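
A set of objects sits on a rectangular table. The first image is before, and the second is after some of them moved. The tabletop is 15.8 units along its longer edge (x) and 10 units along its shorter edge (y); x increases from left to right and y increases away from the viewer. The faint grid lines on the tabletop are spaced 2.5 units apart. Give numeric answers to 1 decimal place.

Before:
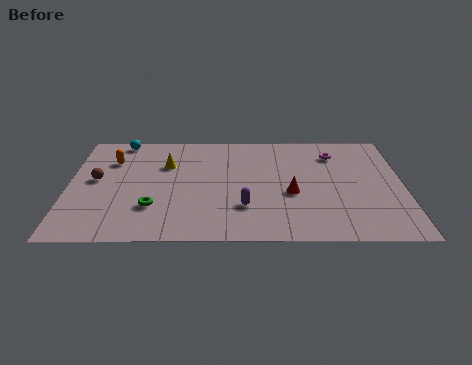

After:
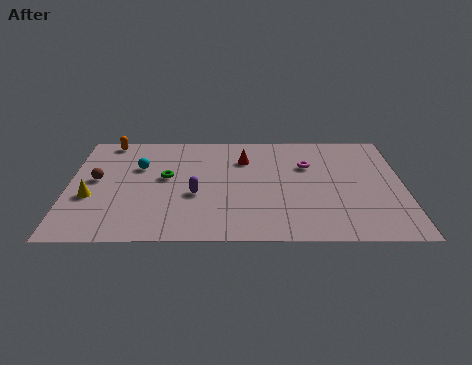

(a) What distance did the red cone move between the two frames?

3.9

The red cone was near (10.5, 4.1) before and (8.3, 7.3) after, so it travelled √(2.2² + 3.2²) ≈ 3.9 units.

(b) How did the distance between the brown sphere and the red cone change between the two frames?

-2.0

The distance was about 9.3 in the first image and 7.3 in the second, so they moved 2.0 units closer together.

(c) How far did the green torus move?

2.8

From (4.0, 2.9) to (4.6, 5.6), the green torus covered √(0.6² + 2.7²) ≈ 2.8 units.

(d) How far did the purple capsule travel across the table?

2.5

The purple capsule was near (8.3, 2.9) before and (6.0, 4.0) after, so it travelled √(2.3² + 1.1²) ≈ 2.5 units.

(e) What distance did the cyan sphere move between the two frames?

2.7

The cyan sphere was near (2.4, 9.1) before and (3.3, 6.6) after, so it travelled √(0.9² + 2.5²) ≈ 2.7 units.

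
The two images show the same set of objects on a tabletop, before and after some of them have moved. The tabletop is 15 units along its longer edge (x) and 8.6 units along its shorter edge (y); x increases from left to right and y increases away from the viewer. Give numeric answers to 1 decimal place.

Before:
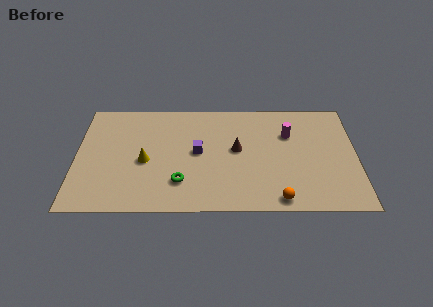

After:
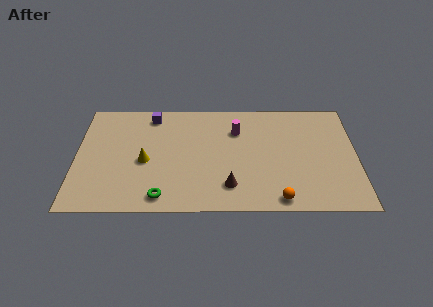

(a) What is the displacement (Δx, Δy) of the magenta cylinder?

(-2.8, 0.3)

From the two frames, the magenta cylinder sits at roughly (11.4, 5.9) before and (8.6, 6.2) after.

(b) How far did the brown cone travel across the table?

2.8

From (8.6, 4.7) to (8.2, 1.9), the brown cone covered √(0.4² + 2.8²) ≈ 2.8 units.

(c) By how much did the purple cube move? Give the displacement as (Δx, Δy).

(-2.5, 2.9)

From the two frames, the purple cube sits at roughly (6.5, 4.5) before and (4.0, 7.4) after.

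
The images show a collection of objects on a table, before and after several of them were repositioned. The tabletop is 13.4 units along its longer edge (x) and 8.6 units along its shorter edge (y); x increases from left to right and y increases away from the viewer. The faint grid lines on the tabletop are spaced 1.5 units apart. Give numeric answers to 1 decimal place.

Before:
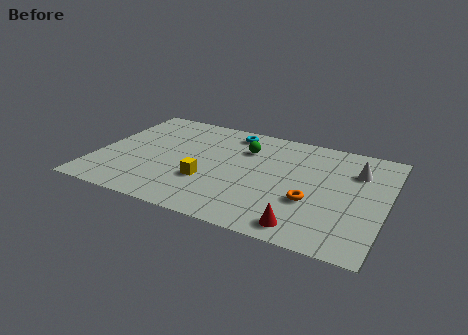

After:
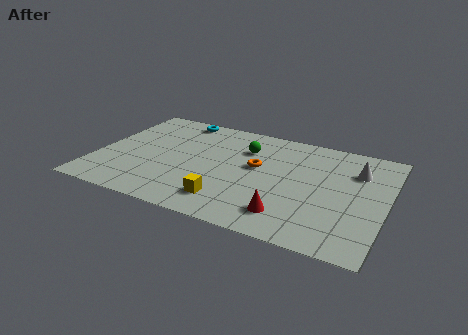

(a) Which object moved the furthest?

the orange torus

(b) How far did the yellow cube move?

1.6

From (5.3, 2.9) to (6.4, 1.7), the yellow cube covered √(1.1² + 1.2²) ≈ 1.6 units.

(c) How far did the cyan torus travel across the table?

2.6

From (5.9, 7.4) to (3.3, 7.7), the cyan torus covered √(2.6² + 0.3²) ≈ 2.6 units.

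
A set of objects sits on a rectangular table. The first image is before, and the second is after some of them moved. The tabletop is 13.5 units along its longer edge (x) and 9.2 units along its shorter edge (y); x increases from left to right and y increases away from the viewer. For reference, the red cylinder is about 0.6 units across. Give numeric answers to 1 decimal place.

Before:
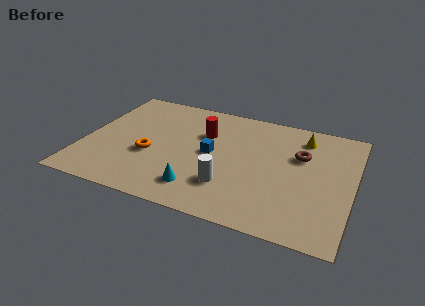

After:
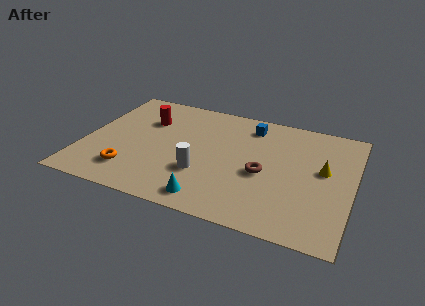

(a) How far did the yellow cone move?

2.6

The yellow cone was near (10.8, 7.5) before and (12.0, 5.2) after, so it travelled √(1.2² + 2.3²) ≈ 2.6 units.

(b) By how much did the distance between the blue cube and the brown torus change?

-0.9

Before: roughly 4.6 units apart; after: 3.7. That's 0.9 units closer together.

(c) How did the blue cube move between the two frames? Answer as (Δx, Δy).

(1.7, 2.9)

The blue cube started near (6.4, 4.7) and ended near (8.1, 7.6).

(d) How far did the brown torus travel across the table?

2.6

The brown torus moved from about (10.8, 6.0) to (9.1, 4.0), a distance of √(1.7² + 2.0²) ≈ 2.6.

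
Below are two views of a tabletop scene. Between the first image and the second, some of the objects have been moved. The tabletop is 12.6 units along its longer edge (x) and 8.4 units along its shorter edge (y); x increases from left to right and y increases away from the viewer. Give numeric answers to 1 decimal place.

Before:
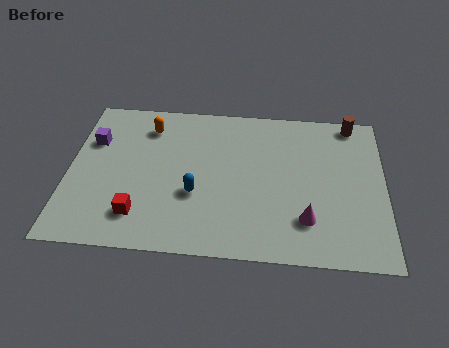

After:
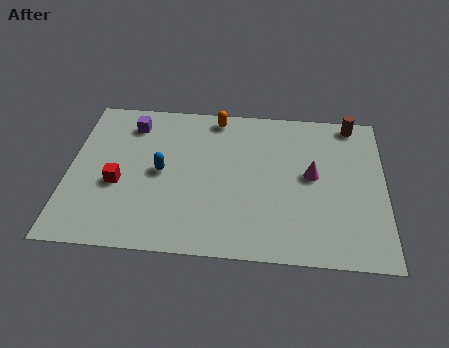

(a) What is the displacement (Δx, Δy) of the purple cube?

(1.5, 1.1)

From the two frames, the purple cube sits at roughly (0.9, 5.7) before and (2.4, 6.8) after.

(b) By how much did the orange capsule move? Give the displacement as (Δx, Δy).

(2.7, 0.8)

From the two frames, the orange capsule sits at roughly (3.1, 6.7) before and (5.8, 7.5) after.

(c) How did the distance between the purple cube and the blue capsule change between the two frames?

-2.0

The distance was about 4.9 in the first image and 2.9 in the second, so they moved 2.0 units closer together.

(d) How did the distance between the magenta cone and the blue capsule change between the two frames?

+1.5

Before: roughly 4.5 units apart; after: 6.0. That's 1.5 units further apart.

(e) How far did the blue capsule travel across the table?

1.8

The blue capsule was near (5.1, 3.1) before and (3.7, 4.2) after, so it travelled √(1.4² + 1.1²) ≈ 1.8 units.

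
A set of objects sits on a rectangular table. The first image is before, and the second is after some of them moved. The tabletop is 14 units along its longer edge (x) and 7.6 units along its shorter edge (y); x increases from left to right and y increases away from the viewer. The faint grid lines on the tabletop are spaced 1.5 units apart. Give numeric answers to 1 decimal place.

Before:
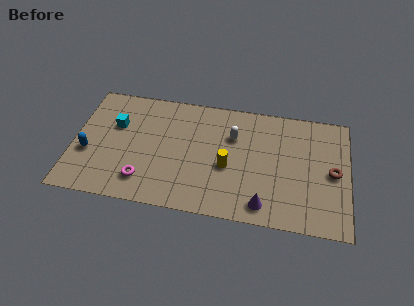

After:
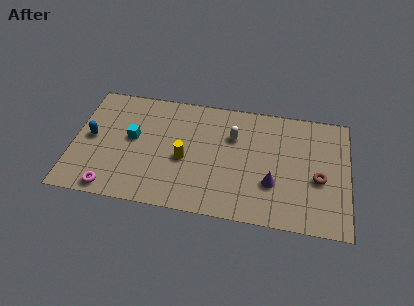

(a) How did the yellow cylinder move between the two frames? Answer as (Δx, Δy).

(-2.2, 0.1)

The yellow cylinder started near (7.9, 3.2) and ended near (5.7, 3.3).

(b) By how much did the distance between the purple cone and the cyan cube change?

-1.2

They were about 8.6 units apart before and 7.4 after — 1.2 units closer together.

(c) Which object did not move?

the white capsule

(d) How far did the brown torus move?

0.9

From (13.2, 3.7) to (12.5, 3.2), the brown torus covered √(0.7² + 0.5²) ≈ 0.9 units.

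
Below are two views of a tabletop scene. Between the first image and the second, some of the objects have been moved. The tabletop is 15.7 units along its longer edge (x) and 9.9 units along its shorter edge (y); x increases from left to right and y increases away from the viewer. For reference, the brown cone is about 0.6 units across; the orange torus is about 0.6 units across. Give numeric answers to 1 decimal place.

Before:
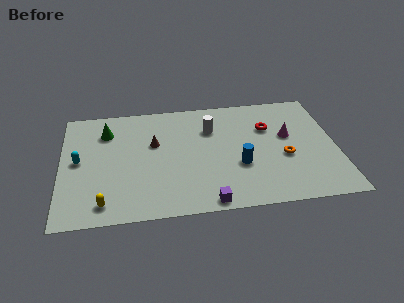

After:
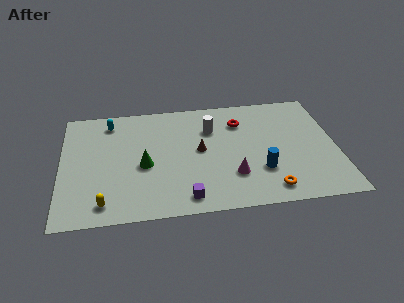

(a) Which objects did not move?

the white cylinder and the yellow capsule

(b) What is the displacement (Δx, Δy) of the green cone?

(2.1, -3.2)

From the two frames, the green cone sits at roughly (2.6, 7.5) before and (4.7, 4.3) after.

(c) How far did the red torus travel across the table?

1.7

The red torus moved from about (11.9, 6.7) to (10.3, 7.4), a distance of √(1.6² + 0.7²) ≈ 1.7.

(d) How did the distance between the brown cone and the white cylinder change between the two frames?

-1.5

They were about 3.4 units apart before and 1.9 after — 1.5 units closer together.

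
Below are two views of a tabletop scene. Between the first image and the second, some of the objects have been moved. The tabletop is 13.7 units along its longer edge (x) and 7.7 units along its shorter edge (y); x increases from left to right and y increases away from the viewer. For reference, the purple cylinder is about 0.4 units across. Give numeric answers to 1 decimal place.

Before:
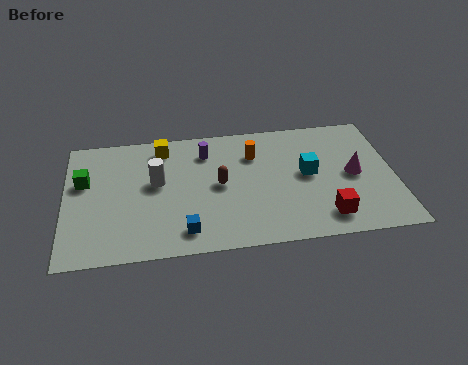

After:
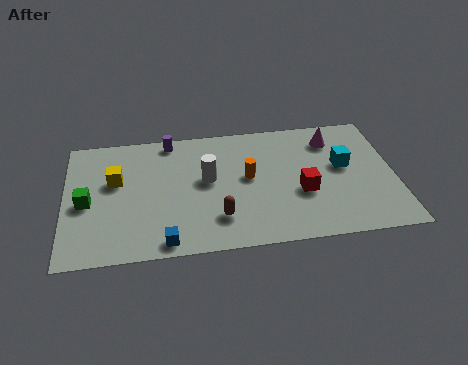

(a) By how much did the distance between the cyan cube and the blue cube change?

+2.4

They were about 5.9 units apart before and 8.3 after — 2.4 units further apart.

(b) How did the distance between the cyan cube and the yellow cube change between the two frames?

+3.0

The distance was about 6.5 in the first image and 9.5 in the second, so they moved 3.0 units further apart.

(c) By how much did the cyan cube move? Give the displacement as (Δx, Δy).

(1.5, 0.3)

The cyan cube was at about (10.1, 4.1) and moved to about (11.6, 4.4).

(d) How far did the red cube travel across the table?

1.8

From (10.7, 1.4) to (9.8, 3.0), the red cube covered √(0.9² + 1.6²) ≈ 1.8 units.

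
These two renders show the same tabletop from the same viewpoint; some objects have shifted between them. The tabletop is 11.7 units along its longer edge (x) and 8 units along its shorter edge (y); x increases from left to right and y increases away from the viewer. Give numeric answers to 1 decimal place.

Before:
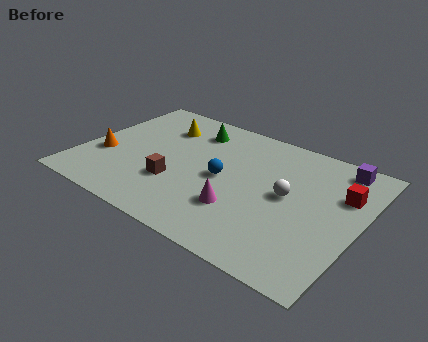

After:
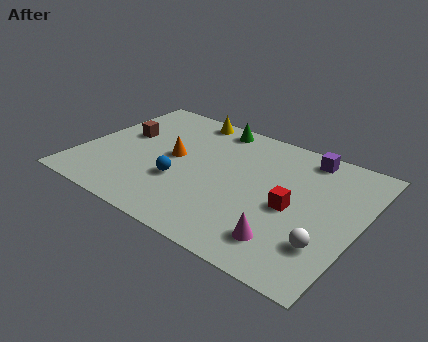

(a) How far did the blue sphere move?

1.9

The blue sphere moved from about (6.0, 3.9) to (4.4, 2.8), a distance of √(1.6² + 1.1²) ≈ 1.9.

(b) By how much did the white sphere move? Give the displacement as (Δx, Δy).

(1.9, -2.0)

The white sphere was at about (8.7, 4.2) and moved to about (10.6, 2.2).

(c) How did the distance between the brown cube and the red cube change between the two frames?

+0.4

The distance was about 7.2 in the first image and 7.6 in the second, so they moved 0.4 units further apart.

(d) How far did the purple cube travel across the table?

1.4

The purple cube moved from about (10.4, 7.0) to (9.0, 7.0), a distance of √(1.4² + 0.0²) ≈ 1.4.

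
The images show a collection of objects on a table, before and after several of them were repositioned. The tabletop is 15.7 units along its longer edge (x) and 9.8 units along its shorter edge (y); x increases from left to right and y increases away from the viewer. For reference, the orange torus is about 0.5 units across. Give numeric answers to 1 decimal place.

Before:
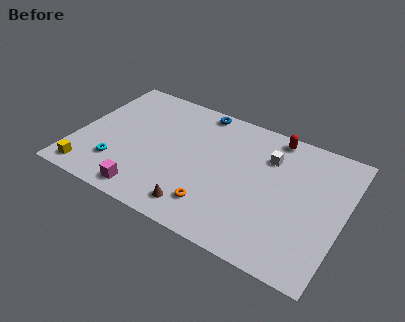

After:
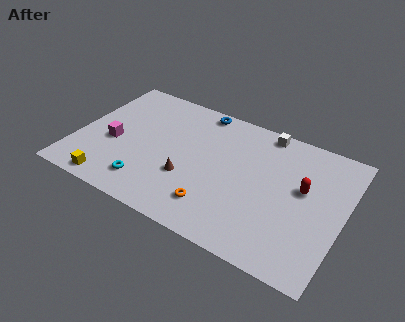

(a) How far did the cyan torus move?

2.0

From (2.7, 2.5) to (4.6, 1.9), the cyan torus covered √(1.9² + 0.6²) ≈ 2.0 units.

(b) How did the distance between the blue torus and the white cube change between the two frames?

-0.9

Before: roughly 4.8 units apart; after: 3.9. That's 0.9 units closer together.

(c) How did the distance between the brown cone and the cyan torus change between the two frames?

-2.4

They were about 5.1 units apart before and 2.7 after — 2.4 units closer together.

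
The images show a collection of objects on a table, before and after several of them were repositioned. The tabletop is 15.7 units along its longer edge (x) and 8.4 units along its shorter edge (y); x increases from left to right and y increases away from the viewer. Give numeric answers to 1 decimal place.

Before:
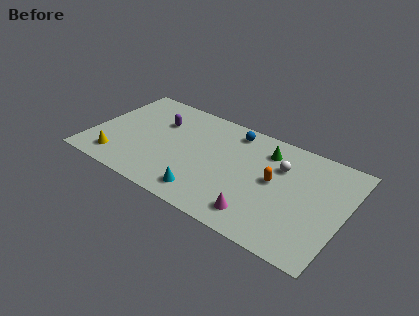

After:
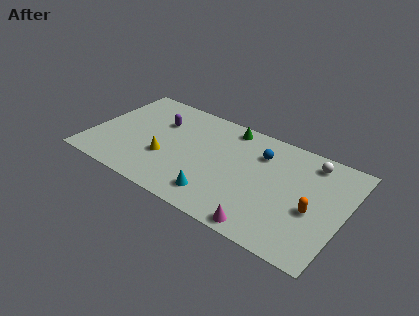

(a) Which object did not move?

the purple capsule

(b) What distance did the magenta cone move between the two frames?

0.9

The magenta cone was near (10.9, 1.5) before and (11.4, 0.8) after, so it travelled √(0.5² + 0.7²) ≈ 0.9 units.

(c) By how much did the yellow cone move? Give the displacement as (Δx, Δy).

(2.8, 1.5)

From the two frames, the yellow cone sits at roughly (2.0, 1.5) before and (4.8, 3.0) after.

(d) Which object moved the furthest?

the yellow cone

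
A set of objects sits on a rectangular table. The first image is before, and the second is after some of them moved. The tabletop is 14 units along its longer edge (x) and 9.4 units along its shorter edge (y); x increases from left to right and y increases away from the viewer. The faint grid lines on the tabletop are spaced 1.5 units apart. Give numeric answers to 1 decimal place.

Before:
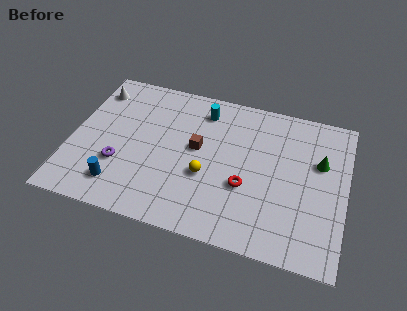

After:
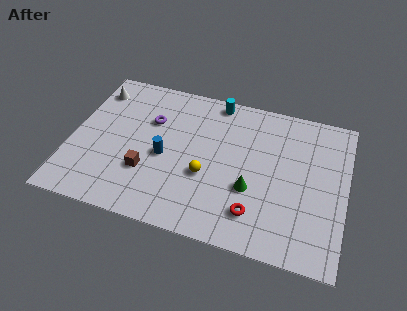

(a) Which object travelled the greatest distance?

the green cone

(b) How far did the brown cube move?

3.3

The brown cube moved from about (6.4, 5.2) to (4.0, 3.0), a distance of √(2.4² + 2.2²) ≈ 3.3.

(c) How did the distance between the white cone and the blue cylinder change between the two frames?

-0.9

They were about 6.1 units apart before and 5.2 after — 0.9 units closer together.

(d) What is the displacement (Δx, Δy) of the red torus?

(0.6, -1.5)

From the two frames, the red torus sits at roughly (9.0, 3.5) before and (9.6, 2.0) after.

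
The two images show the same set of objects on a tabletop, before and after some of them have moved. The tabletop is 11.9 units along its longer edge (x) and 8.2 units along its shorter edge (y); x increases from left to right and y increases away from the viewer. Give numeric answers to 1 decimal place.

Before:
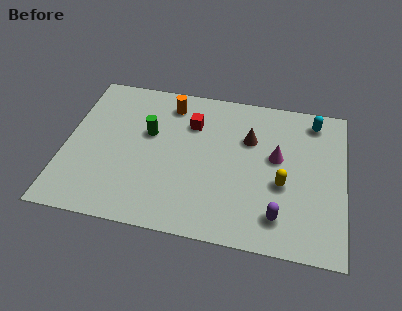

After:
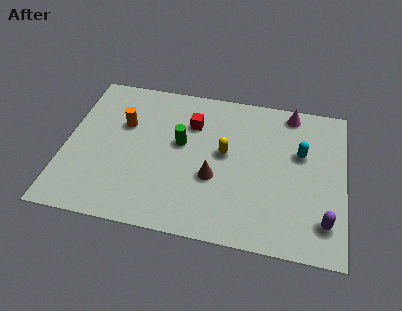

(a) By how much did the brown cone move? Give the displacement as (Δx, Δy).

(-1.4, -2.4)

From the two frames, the brown cone sits at roughly (7.8, 5.5) before and (6.4, 3.1) after.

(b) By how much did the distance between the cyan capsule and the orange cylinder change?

+1.4

Before: roughly 6.2 units apart; after: 7.6. That's 1.4 units further apart.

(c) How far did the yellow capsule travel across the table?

2.8

The yellow capsule moved from about (9.3, 3.3) to (6.8, 4.5), a distance of √(2.5² + 1.2²) ≈ 2.8.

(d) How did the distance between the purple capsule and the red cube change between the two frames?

+1.4

The distance was about 5.8 in the first image and 7.2 in the second, so they moved 1.4 units further apart.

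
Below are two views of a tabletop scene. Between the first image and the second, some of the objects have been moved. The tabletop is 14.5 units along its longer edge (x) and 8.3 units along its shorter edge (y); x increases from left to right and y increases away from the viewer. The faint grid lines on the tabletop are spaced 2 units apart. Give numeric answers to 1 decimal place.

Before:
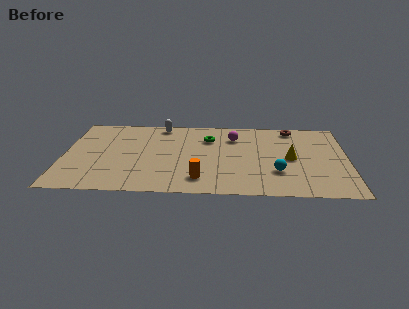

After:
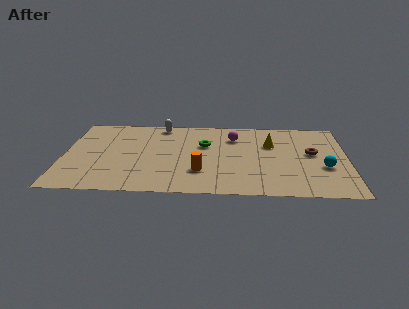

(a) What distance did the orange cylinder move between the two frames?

0.8

The orange cylinder was near (7.0, 1.6) before and (7.0, 2.4) after, so it travelled √(0.0² + 0.8²) ≈ 0.8 units.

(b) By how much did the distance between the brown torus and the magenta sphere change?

+1.1

Before: roughly 3.2 units apart; after: 4.3. That's 1.1 units further apart.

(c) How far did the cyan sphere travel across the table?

2.5

From (10.9, 2.5) to (13.3, 3.1), the cyan sphere covered √(2.4² + 0.6²) ≈ 2.5 units.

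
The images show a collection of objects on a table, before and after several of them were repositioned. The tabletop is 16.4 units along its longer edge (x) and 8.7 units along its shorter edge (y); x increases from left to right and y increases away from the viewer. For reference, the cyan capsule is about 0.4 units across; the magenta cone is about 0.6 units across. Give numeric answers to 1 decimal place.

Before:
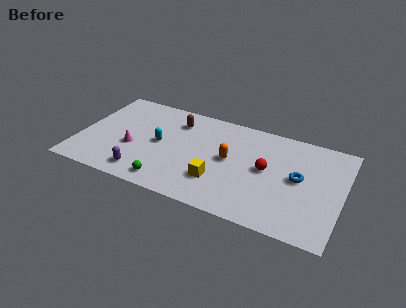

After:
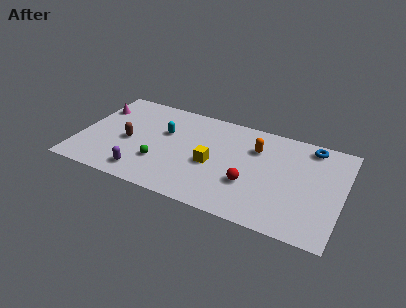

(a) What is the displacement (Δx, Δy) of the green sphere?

(-0.7, 1.5)

From the two frames, the green sphere sits at roughly (5.9, 1.2) before and (5.2, 2.7) after.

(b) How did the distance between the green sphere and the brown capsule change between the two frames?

-3.2

They were about 5.6 units apart before and 2.4 after — 3.2 units closer together.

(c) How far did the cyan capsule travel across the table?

1.1

The cyan capsule moved from about (5.0, 4.4) to (5.2, 5.5), a distance of √(0.2² + 1.1²) ≈ 1.1.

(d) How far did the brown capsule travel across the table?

4.0

The brown capsule was near (5.8, 6.8) before and (3.1, 3.9) after, so it travelled √(2.7² + 2.9²) ≈ 4.0 units.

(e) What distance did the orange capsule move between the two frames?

2.2

The orange capsule moved from about (9.4, 4.6) to (10.9, 6.2), a distance of √(1.5² + 1.6²) ≈ 2.2.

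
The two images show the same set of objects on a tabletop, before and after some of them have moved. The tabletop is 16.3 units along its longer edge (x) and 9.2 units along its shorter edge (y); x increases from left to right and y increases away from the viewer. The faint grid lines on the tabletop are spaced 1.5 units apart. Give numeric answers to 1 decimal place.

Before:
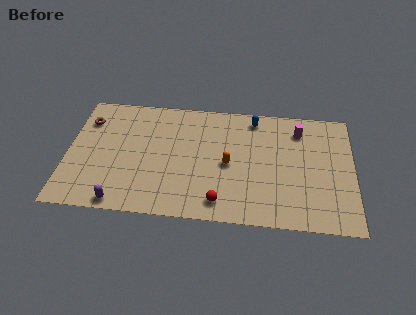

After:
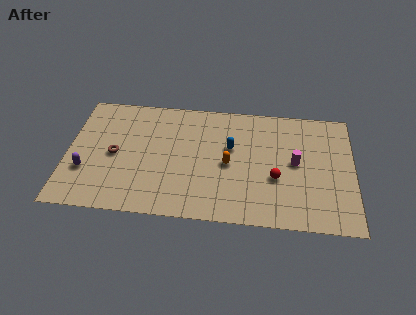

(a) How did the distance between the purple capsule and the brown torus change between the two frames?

-4.4

Before: roughly 6.5 units apart; after: 2.1. That's 4.4 units closer together.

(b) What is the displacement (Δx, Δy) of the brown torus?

(1.7, -2.5)

From the two frames, the brown torus sits at roughly (1.0, 6.9) before and (2.7, 4.4) after.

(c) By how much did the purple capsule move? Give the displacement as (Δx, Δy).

(-2.1, 2.2)

The purple capsule started near (3.2, 0.8) and ended near (1.1, 3.0).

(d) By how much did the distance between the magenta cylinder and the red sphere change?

-5.7

They were about 7.4 units apart before and 1.7 after — 5.7 units closer together.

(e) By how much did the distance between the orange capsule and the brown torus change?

-2.1

They were about 8.6 units apart before and 6.5 after — 2.1 units closer together.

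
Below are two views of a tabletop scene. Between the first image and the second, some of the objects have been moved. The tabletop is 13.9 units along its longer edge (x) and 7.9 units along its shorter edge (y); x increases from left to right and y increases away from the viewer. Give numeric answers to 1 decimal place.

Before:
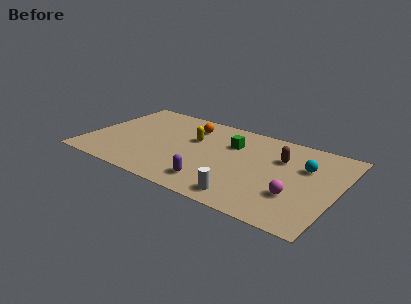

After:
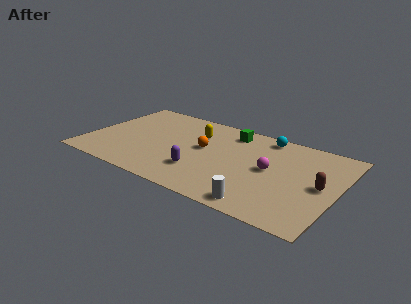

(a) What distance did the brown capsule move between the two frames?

2.8

The brown capsule was near (10.6, 5.4) before and (13.0, 3.9) after, so it travelled √(2.4² + 1.5²) ≈ 2.8 units.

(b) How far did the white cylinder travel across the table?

0.9

The white cylinder moved from about (9.3, 1.1) to (10.2, 0.9), a distance of √(0.9² + 0.2²) ≈ 0.9.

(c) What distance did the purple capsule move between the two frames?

1.1

The purple capsule was near (7.4, 1.5) before and (6.6, 2.2) after, so it travelled √(0.8² + 0.7²) ≈ 1.1 units.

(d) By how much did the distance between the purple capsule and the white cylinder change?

+1.9

They were about 1.9 units apart before and 3.8 after — 1.9 units further apart.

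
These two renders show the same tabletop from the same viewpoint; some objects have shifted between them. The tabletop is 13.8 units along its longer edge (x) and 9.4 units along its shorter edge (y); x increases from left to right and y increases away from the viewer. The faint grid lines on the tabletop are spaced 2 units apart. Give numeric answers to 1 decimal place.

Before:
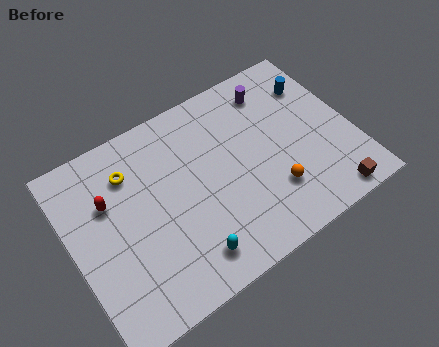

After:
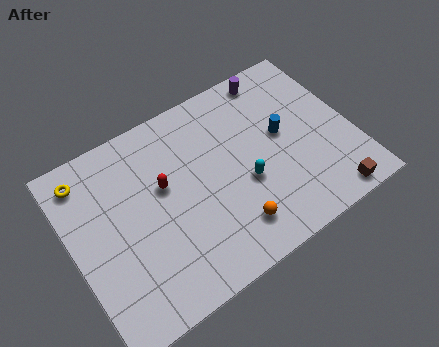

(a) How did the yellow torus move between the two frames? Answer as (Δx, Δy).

(-2.1, 0.8)

From the two frames, the yellow torus sits at roughly (3.2, 7.1) before and (1.1, 7.9) after.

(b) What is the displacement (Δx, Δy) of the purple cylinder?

(0.2, 0.7)

The purple cylinder was at about (10.5, 7.7) and moved to about (10.7, 8.4).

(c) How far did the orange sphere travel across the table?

2.3

The orange sphere moved from about (9.5, 2.6) to (7.3, 1.9), a distance of √(2.2² + 0.7²) ≈ 2.3.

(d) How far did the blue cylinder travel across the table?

2.7

The blue cylinder moved from about (12.5, 7.0) to (10.5, 5.2), a distance of √(2.0² + 1.8²) ≈ 2.7.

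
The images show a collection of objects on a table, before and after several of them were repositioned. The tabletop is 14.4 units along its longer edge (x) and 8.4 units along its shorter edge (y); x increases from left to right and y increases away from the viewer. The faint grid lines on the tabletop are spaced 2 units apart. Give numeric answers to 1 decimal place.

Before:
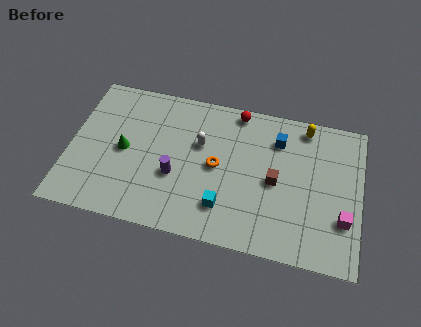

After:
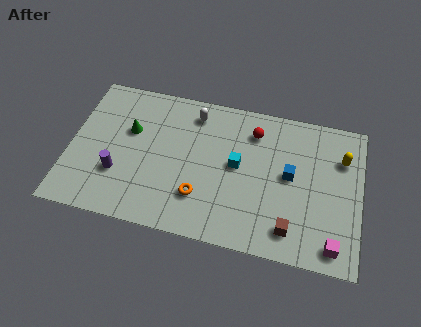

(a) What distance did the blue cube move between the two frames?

2.0

The blue cube was near (10.2, 6.4) before and (10.9, 4.5) after, so it travelled √(0.7² + 1.9²) ≈ 2.0 units.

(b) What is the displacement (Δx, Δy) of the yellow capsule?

(1.9, -1.4)

The yellow capsule started near (11.5, 7.4) and ended near (13.4, 6.0).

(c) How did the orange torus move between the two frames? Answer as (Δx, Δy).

(-0.7, -1.9)

From the two frames, the orange torus sits at roughly (7.3, 4.2) before and (6.6, 2.3) after.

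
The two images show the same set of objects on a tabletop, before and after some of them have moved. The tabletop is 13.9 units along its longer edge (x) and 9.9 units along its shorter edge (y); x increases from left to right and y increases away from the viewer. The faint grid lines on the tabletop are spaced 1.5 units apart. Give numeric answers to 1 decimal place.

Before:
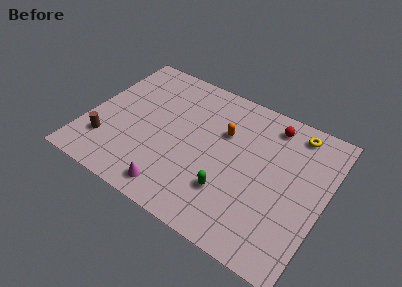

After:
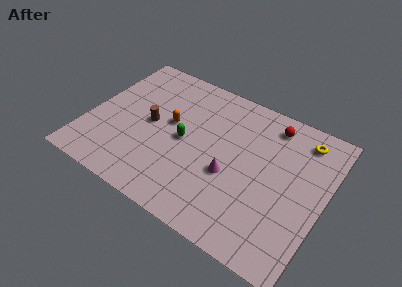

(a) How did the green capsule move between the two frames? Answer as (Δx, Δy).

(-3.0, 2.0)

The green capsule started near (8.7, 2.8) and ended near (5.7, 4.8).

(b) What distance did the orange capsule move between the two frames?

3.2

The orange capsule moved from about (7.8, 6.5) to (4.7, 5.6), a distance of √(3.1² + 0.9²) ≈ 3.2.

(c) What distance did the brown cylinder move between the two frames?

3.3

From (1.4, 2.5) to (3.6, 5.0), the brown cylinder covered √(2.2² + 2.5²) ≈ 3.3 units.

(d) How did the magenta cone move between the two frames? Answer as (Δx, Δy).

(2.9, 2.6)

The magenta cone was at about (5.7, 1.3) and moved to about (8.6, 3.9).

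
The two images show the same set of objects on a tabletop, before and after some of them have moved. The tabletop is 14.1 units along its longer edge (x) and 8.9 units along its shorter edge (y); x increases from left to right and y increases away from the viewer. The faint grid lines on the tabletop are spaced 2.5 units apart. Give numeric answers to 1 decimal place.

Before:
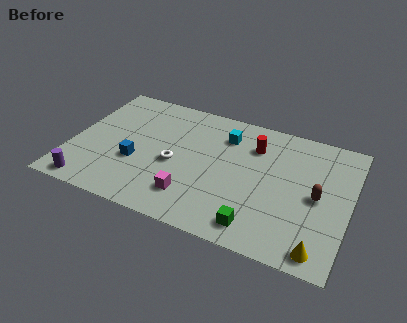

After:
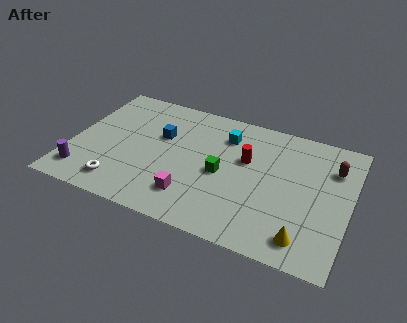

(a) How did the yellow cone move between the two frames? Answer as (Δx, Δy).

(-0.8, 0.4)

The yellow cone started near (12.9, 1.0) and ended near (12.1, 1.4).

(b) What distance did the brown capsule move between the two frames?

2.3

The brown capsule moved from about (12.5, 4.3) to (13.1, 6.5), a distance of √(0.6² + 2.2²) ≈ 2.3.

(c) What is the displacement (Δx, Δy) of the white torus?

(-2.5, -2.4)

From the two frames, the white torus sits at roughly (5.3, 3.9) before and (2.8, 1.5) after.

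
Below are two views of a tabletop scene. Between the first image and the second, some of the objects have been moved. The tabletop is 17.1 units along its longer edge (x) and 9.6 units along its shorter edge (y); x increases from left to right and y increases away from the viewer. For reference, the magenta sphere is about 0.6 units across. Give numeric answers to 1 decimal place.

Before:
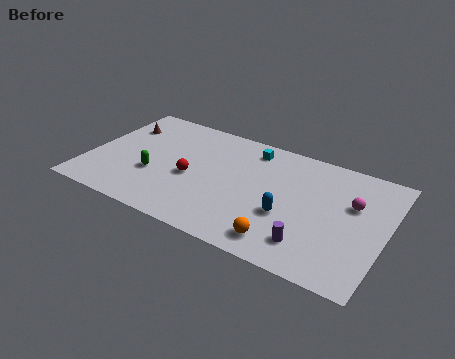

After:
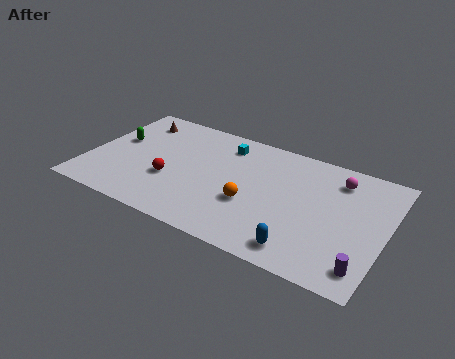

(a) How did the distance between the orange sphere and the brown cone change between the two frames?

-3.1

Before: roughly 11.7 units apart; after: 8.6. That's 3.1 units closer together.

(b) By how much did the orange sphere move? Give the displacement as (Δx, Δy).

(-2.1, 2.1)

From the two frames, the orange sphere sits at roughly (11.7, 1.5) before and (9.6, 3.6) after.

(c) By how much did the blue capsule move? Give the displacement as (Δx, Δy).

(1.1, -2.2)

The blue capsule started near (11.7, 3.6) and ended near (12.8, 1.4).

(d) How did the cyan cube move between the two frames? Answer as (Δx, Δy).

(-1.5, -0.3)

The cyan cube was at about (9.0, 8.1) and moved to about (7.5, 7.8).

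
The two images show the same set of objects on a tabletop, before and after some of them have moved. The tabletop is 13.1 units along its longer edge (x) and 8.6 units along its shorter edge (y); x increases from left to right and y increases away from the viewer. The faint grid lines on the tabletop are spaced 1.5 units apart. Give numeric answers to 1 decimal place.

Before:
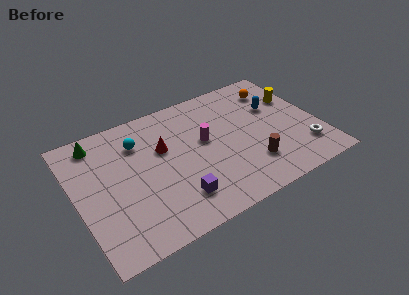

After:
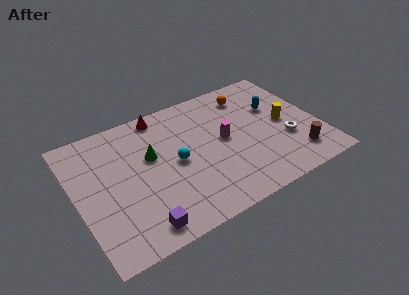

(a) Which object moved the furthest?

the green cone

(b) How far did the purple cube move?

2.2

From (5.0, 1.9) to (2.9, 1.1), the purple cube covered √(2.1² + 0.8²) ≈ 2.2 units.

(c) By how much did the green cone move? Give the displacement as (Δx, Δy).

(2.6, -2.2)

From the two frames, the green cone sits at roughly (1.5, 7.4) before and (4.1, 5.2) after.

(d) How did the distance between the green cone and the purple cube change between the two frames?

-2.2

They were about 6.5 units apart before and 4.3 after — 2.2 units closer together.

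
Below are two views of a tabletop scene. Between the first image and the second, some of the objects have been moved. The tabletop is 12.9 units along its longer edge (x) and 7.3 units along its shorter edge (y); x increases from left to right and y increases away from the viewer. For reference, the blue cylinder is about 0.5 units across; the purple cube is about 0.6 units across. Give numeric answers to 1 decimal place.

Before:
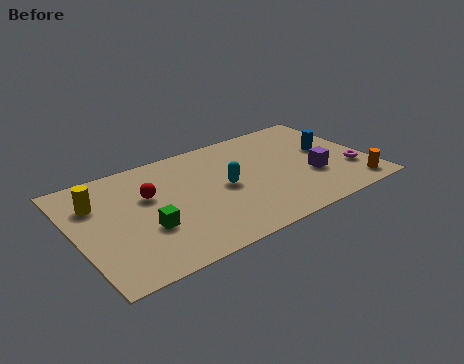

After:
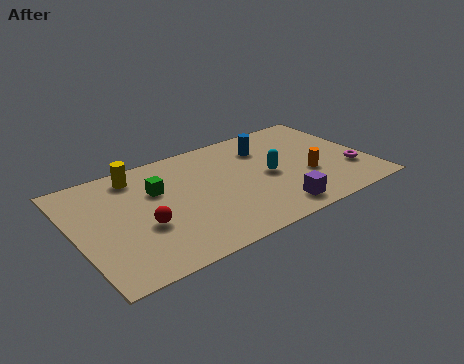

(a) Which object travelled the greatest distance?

the blue cylinder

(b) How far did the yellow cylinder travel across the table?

2.1

The yellow cylinder moved from about (1.1, 5.2) to (3.0, 6.2), a distance of √(1.9² + 1.0²) ≈ 2.1.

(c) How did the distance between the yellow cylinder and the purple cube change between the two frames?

-2.2

They were about 9.6 units apart before and 7.4 after — 2.2 units closer together.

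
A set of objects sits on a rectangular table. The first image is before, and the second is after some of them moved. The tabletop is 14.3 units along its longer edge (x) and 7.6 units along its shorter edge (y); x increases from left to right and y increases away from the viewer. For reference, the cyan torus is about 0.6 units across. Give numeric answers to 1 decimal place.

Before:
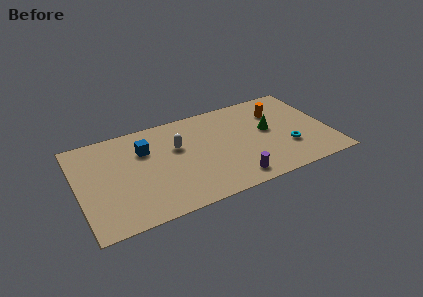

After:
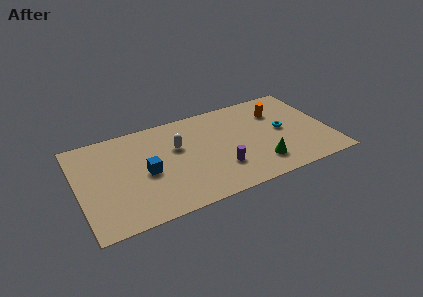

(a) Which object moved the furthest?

the green cone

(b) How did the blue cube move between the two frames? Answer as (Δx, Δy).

(-0.1, -1.8)

The blue cube started near (3.9, 5.3) and ended near (3.8, 3.5).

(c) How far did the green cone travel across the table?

2.6

From (10.9, 4.2) to (10.1, 1.7), the green cone covered √(0.8² + 2.5²) ≈ 2.6 units.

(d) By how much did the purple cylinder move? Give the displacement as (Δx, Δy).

(-0.6, 1.1)

The purple cylinder started near (8.5, 1.1) and ended near (7.9, 2.2).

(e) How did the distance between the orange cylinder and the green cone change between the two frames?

+2.6

The distance was about 1.5 in the first image and 4.1 in the second, so they moved 2.6 units further apart.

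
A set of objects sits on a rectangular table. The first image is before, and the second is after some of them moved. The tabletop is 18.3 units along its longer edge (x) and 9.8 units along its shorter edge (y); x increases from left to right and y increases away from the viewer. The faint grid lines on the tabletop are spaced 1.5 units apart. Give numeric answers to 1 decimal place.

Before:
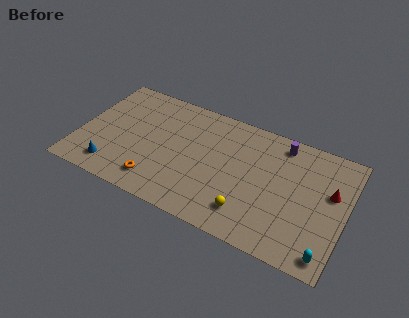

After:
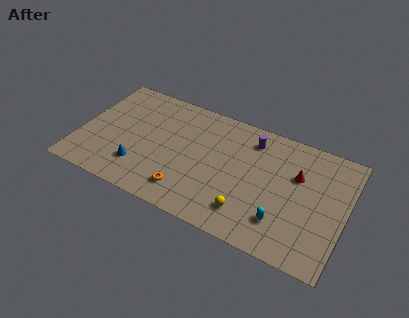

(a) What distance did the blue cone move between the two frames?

2.0

The blue cone moved from about (2.6, 1.7) to (4.4, 2.5), a distance of √(1.8² + 0.8²) ≈ 2.0.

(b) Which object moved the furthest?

the cyan capsule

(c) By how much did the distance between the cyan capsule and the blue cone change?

-4.9

They were about 14.8 units apart before and 9.9 after — 4.9 units closer together.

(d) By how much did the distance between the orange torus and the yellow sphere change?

-2.1

Before: roughly 6.3 units apart; after: 4.2. That's 2.1 units closer together.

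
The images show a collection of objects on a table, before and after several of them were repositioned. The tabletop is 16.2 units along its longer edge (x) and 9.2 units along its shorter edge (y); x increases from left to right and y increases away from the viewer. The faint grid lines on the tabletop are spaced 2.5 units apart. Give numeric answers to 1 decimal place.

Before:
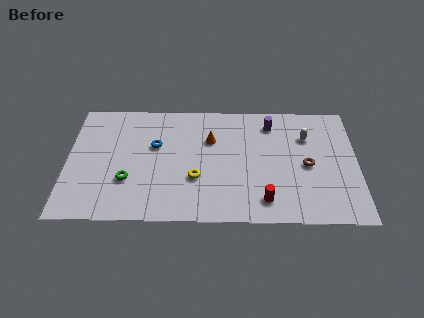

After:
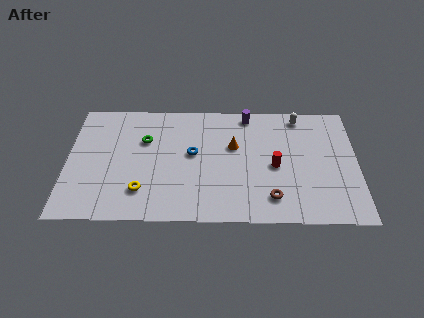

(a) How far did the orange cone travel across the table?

1.4

The orange cone was near (8.0, 6.2) before and (9.3, 5.7) after, so it travelled √(1.3² + 0.5²) ≈ 1.4 units.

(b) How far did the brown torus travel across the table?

3.2

The brown torus moved from about (13.4, 4.3) to (11.4, 1.8), a distance of √(2.0² + 2.5²) ≈ 3.2.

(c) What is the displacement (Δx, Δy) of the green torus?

(0.9, 3.1)

The green torus started near (3.4, 3.0) and ended near (4.3, 6.1).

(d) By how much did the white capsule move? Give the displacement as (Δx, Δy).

(-0.4, 1.6)

The white capsule started near (13.4, 6.5) and ended near (13.0, 8.1).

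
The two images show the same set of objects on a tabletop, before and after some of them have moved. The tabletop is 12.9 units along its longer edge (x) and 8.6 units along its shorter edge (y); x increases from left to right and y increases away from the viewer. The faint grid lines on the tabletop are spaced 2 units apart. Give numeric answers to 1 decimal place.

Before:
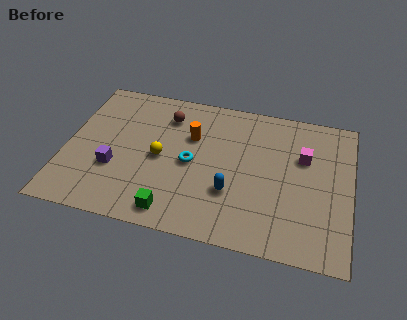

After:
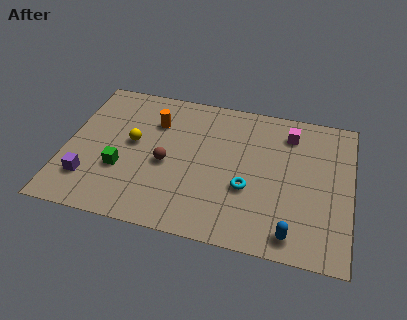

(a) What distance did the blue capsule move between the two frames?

3.3

The blue capsule was near (7.6, 2.8) before and (10.4, 1.1) after, so it travelled √(2.8² + 1.7²) ≈ 3.3 units.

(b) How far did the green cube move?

3.1

The green cube moved from about (5.1, 1.1) to (2.6, 3.0), a distance of √(2.5² + 1.9²) ≈ 3.1.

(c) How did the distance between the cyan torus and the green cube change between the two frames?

+2.6

Before: roughly 3.1 units apart; after: 5.7. That's 2.6 units further apart.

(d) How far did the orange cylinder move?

1.8

The orange cylinder moved from about (5.6, 5.7) to (3.9, 6.2), a distance of √(1.7² + 0.5²) ≈ 1.8.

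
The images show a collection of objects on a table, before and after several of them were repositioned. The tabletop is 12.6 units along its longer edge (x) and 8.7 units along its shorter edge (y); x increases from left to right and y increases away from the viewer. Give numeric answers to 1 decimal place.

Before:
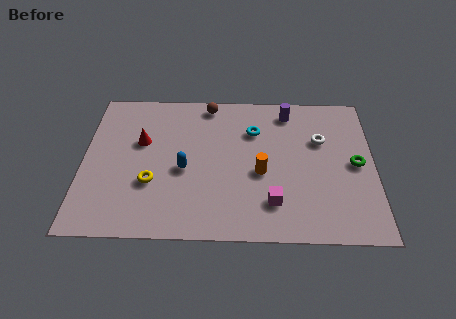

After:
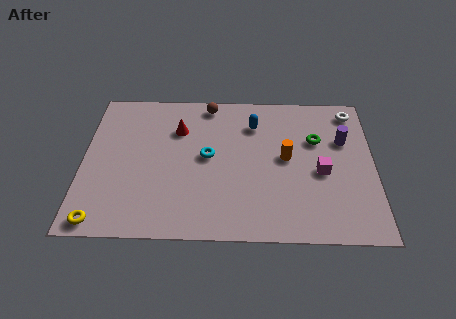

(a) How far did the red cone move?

1.8

From (2.5, 5.4) to (4.1, 6.2), the red cone covered √(1.6² + 0.8²) ≈ 1.8 units.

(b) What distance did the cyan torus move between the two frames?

2.6

From (7.4, 6.2) to (5.4, 4.6), the cyan torus covered √(2.0² + 1.6²) ≈ 2.6 units.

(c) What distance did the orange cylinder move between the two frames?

1.4

The orange cylinder was near (7.7, 3.7) before and (8.8, 4.6) after, so it travelled √(1.1² + 0.9²) ≈ 1.4 units.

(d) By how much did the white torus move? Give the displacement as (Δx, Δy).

(1.4, 1.8)

The white torus started near (10.3, 5.7) and ended near (11.7, 7.5).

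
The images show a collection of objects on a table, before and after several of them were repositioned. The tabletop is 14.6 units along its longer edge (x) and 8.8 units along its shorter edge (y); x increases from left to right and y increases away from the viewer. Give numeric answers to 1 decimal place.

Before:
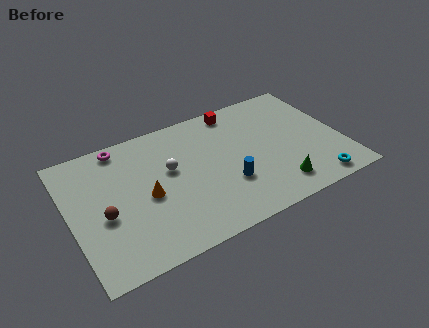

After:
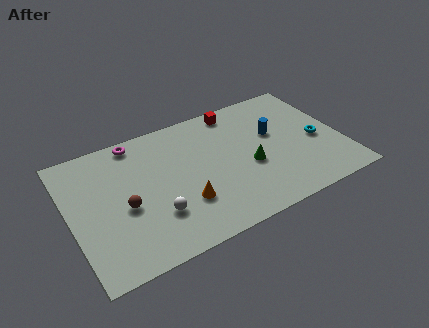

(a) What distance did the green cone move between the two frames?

2.3

The green cone moved from about (10.7, 1.6) to (9.5, 3.6), a distance of √(1.2² + 2.0²) ≈ 2.3.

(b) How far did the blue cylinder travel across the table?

3.8

The blue cylinder was near (8.2, 2.9) before and (11.1, 5.3) after, so it travelled √(2.9² + 2.4²) ≈ 3.8 units.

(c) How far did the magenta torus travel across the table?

0.8

The magenta torus moved from about (3.1, 7.9) to (3.9, 7.9), a distance of √(0.8² + 0.0²) ≈ 0.8.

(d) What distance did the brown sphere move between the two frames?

1.1

The brown sphere moved from about (1.7, 3.7) to (2.8, 3.8), a distance of √(1.1² + 0.1²) ≈ 1.1.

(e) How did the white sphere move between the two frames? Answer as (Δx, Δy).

(-1.1, -2.6)

The white sphere started near (5.4, 5.2) and ended near (4.3, 2.6).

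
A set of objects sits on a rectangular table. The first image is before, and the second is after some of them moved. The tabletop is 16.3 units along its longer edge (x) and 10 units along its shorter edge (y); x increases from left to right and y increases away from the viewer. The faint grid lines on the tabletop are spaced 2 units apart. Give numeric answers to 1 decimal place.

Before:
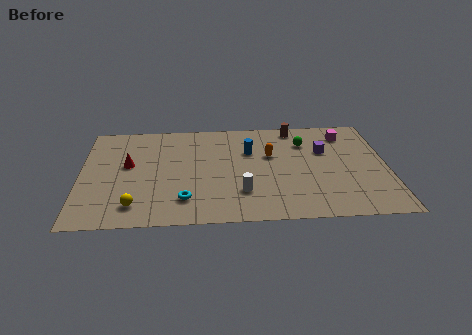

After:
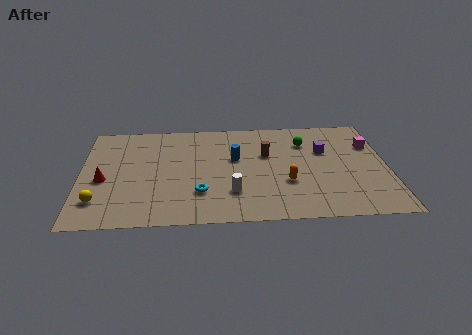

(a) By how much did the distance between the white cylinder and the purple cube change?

+0.4

Before: roughly 5.9 units apart; after: 6.3. That's 0.4 units further apart.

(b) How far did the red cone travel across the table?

1.9

The red cone moved from about (2.5, 5.7) to (1.2, 4.3), a distance of √(1.3² + 1.4²) ≈ 1.9.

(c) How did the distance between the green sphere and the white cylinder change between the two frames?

+0.3

The distance was about 5.9 in the first image and 6.2 in the second, so they moved 0.3 units further apart.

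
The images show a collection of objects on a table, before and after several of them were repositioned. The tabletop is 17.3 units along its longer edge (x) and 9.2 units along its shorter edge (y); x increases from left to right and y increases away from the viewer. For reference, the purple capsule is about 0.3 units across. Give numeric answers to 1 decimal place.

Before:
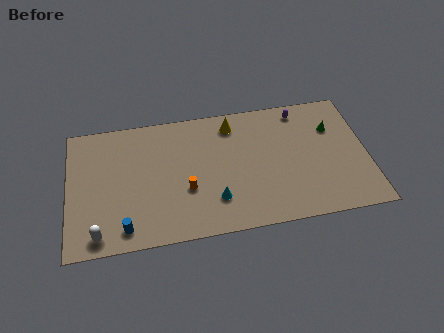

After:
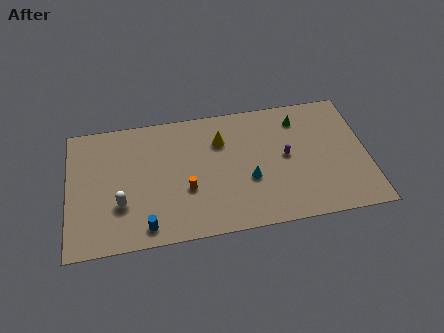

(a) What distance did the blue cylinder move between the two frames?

1.2

From (3.2, 1.3) to (4.4, 1.2), the blue cylinder covered √(1.2² + 0.1²) ≈ 1.2 units.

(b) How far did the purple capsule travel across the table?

3.4

From (13.6, 8.0) to (12.6, 4.8), the purple capsule covered √(1.0² + 3.2²) ≈ 3.4 units.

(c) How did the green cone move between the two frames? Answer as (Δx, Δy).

(-1.9, 1.0)

From the two frames, the green cone sits at roughly (15.4, 6.4) before and (13.5, 7.4) after.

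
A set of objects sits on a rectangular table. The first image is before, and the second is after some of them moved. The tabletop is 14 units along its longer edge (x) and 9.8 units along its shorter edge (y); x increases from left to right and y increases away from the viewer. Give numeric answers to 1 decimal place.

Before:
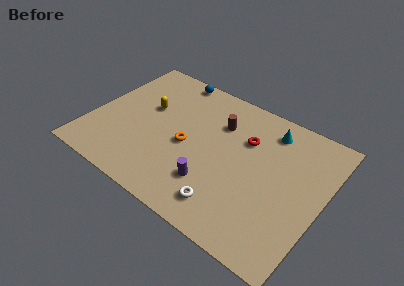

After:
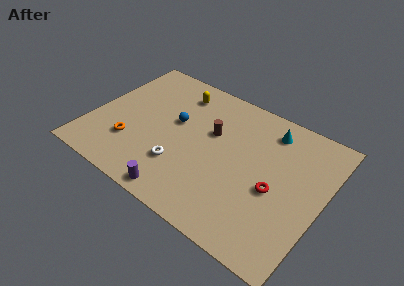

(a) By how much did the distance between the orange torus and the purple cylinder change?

+1.4

They were about 2.6 units apart before and 4.0 after — 1.4 units further apart.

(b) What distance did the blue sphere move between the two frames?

3.4

The blue sphere moved from about (4.0, 9.0) to (4.9, 5.7), a distance of √(0.9² + 3.3²) ≈ 3.4.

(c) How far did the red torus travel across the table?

3.3

From (9.1, 6.7) to (11.3, 4.2), the red torus covered √(2.2² + 2.5²) ≈ 3.3 units.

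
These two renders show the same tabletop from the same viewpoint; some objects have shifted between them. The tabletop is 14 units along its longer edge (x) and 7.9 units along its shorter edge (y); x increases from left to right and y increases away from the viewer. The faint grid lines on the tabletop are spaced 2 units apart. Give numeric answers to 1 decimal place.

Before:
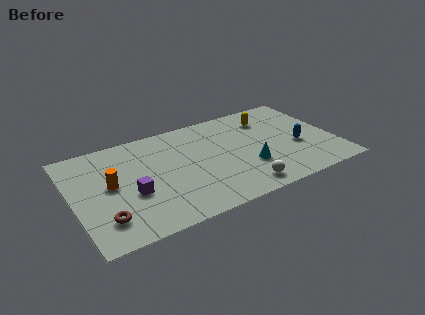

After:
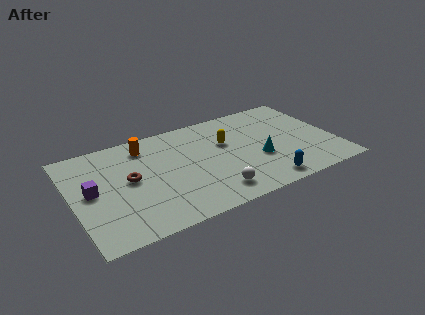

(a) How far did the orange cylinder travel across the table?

3.1

From (2.0, 4.2) to (4.1, 6.5), the orange cylinder covered √(2.1² + 2.3²) ≈ 3.1 units.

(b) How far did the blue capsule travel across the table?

3.1

The blue capsule moved from about (12.0, 3.2) to (9.8, 1.0), a distance of √(2.2² + 2.2²) ≈ 3.1.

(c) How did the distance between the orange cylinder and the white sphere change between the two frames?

-1.4

Before: roughly 7.3 units apart; after: 5.9. That's 1.4 units closer together.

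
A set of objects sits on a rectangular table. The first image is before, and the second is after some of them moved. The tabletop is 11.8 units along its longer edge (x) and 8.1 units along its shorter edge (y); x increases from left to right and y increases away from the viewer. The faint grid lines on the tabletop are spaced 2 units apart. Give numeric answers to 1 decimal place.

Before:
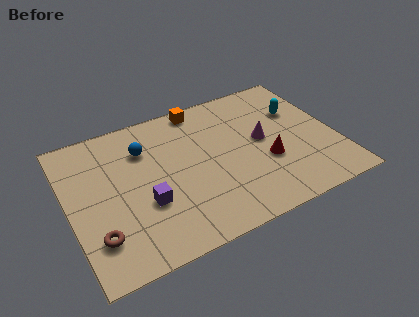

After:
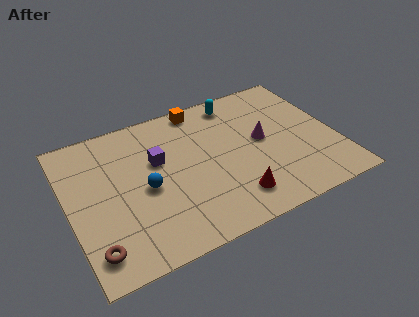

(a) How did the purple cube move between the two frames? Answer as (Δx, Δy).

(0.8, 2.1)

The purple cube was at about (3.2, 2.9) and moved to about (4.0, 5.0).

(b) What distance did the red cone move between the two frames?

2.2

The red cone was near (8.6, 3.0) before and (6.9, 1.6) after, so it travelled √(1.7² + 1.4²) ≈ 2.2 units.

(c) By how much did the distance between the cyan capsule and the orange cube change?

-3.0

Before: roughly 4.6 units apart; after: 1.6. That's 3.0 units closer together.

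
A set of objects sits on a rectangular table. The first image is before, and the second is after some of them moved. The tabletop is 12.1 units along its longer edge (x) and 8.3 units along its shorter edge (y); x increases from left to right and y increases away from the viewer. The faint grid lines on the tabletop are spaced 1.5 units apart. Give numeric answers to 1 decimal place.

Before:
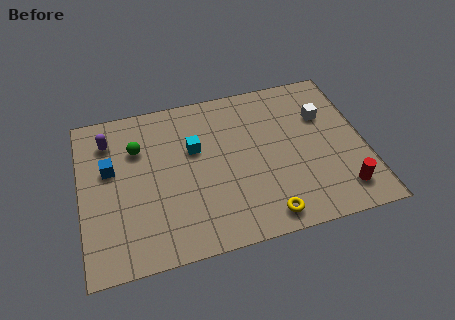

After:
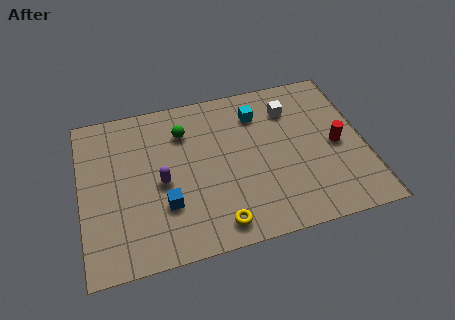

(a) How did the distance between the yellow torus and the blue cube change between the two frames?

-4.9

They were about 7.5 units apart before and 2.6 after — 4.9 units closer together.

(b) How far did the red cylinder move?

2.4

From (10.9, 1.5) to (10.9, 3.9), the red cylinder covered √(0.0² + 2.4²) ≈ 2.4 units.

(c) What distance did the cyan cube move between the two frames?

3.0

The cyan cube moved from about (4.9, 5.2) to (7.7, 6.4), a distance of √(2.8² + 1.2²) ≈ 3.0.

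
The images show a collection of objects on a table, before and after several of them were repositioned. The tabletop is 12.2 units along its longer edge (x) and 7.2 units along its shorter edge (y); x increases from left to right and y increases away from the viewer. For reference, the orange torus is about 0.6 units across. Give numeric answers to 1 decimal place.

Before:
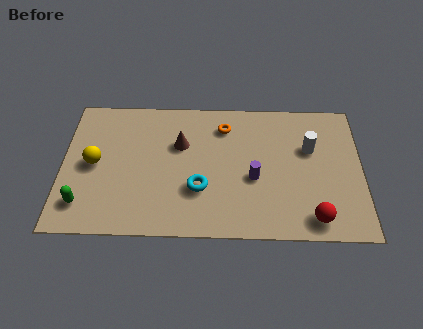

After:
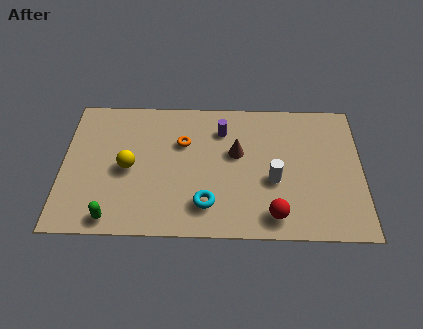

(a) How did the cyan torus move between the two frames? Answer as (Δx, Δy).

(0.3, -0.8)

From the two frames, the cyan torus sits at roughly (5.6, 2.4) before and (5.9, 1.6) after.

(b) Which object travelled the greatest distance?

the purple cylinder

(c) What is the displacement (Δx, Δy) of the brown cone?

(2.3, -0.4)

From the two frames, the brown cone sits at roughly (4.8, 4.7) before and (7.1, 4.3) after.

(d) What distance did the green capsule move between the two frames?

1.4

From (0.9, 1.5) to (2.1, 0.8), the green capsule covered √(1.2² + 0.7²) ≈ 1.4 units.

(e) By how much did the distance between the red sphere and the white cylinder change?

-1.8

The distance was about 3.6 in the first image and 1.8 in the second, so they moved 1.8 units closer together.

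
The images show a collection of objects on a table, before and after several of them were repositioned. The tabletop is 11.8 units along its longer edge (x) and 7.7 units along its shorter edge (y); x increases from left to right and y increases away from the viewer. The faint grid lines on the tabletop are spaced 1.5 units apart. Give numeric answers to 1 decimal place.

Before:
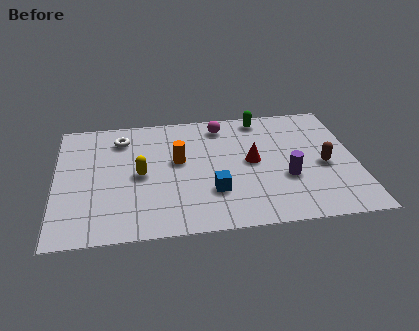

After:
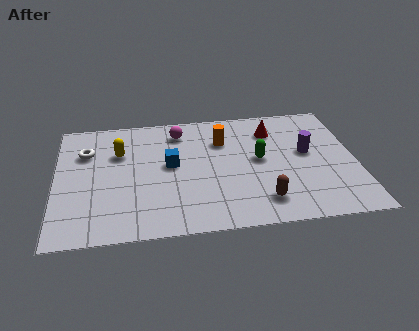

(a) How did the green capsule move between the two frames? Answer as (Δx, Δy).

(-0.2, -2.7)

From the two frames, the green capsule sits at roughly (8.2, 6.8) before and (8.0, 4.1) after.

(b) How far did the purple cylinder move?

1.7

The purple cylinder moved from about (9.0, 2.8) to (9.9, 4.3), a distance of √(0.9² + 1.5²) ≈ 1.7.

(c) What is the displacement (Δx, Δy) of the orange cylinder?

(1.8, 1.1)

The orange cylinder was at about (4.8, 4.4) and moved to about (6.6, 5.5).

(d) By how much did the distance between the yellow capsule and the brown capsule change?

-0.6

Before: roughly 7.2 units apart; after: 6.6. That's 0.6 units closer together.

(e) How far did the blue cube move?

2.5

From (6.1, 2.3) to (4.5, 4.2), the blue cube covered √(1.6² + 1.9²) ≈ 2.5 units.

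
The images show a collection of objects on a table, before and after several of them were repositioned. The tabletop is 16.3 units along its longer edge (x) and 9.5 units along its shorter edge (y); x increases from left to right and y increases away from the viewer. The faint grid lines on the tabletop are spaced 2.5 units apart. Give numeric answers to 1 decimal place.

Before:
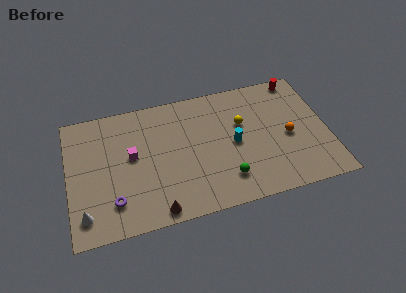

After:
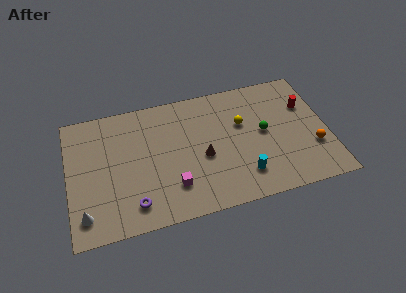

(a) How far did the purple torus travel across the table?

1.3

The purple torus moved from about (2.7, 2.2) to (3.9, 1.7), a distance of √(1.2² + 0.5²) ≈ 1.3.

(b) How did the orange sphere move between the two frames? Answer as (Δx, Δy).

(1.5, -1.2)

From the two frames, the orange sphere sits at roughly (13.8, 4.3) before and (15.3, 3.1) after.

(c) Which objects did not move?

the white cone and the yellow sphere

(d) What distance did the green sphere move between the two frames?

3.9

The green sphere was near (9.7, 2.1) before and (12.3, 5.0) after, so it travelled √(2.6² + 2.9²) ≈ 3.9 units.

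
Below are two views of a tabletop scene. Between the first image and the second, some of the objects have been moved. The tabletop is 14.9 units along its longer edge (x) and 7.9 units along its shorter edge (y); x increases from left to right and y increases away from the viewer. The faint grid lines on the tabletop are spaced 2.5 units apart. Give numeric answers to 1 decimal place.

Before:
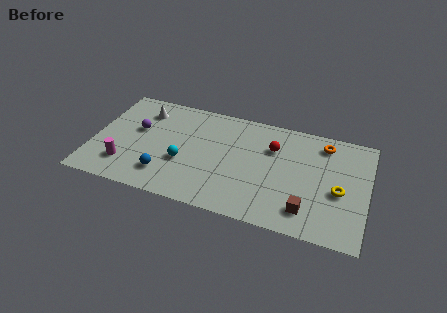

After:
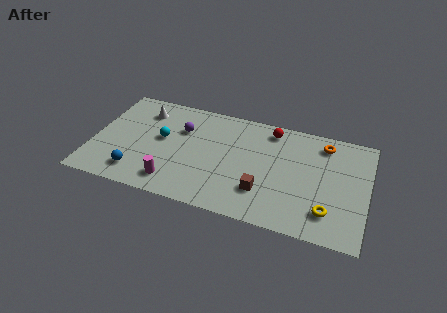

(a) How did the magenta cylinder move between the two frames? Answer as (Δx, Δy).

(2.7, -0.5)

From the two frames, the magenta cylinder sits at roughly (1.9, 1.9) before and (4.6, 1.4) after.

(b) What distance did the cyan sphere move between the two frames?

1.9

The cyan sphere moved from about (5.0, 3.0) to (3.7, 4.4), a distance of √(1.3² + 1.4²) ≈ 1.9.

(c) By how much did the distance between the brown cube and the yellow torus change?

+1.1

The distance was about 2.4 in the first image and 3.5 in the second, so they moved 1.1 units further apart.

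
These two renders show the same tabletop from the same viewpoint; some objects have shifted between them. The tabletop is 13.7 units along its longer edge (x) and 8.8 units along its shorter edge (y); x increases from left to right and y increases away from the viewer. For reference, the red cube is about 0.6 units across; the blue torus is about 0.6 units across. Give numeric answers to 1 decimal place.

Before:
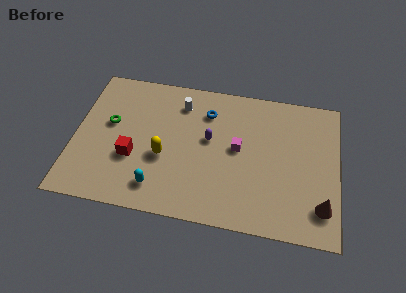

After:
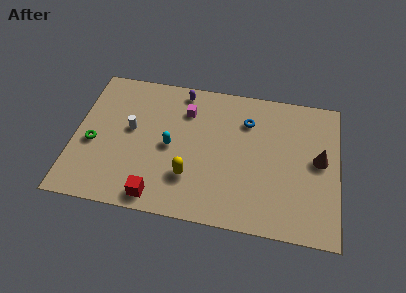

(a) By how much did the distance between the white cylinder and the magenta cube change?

-0.6

Before: roughly 3.9 units apart; after: 3.3. That's 0.6 units closer together.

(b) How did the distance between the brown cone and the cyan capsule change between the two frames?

-0.7

Before: roughly 8.4 units apart; after: 7.7. That's 0.7 units closer together.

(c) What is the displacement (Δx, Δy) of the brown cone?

(-0.2, 2.8)

The brown cone started near (12.9, 1.9) and ended near (12.7, 4.7).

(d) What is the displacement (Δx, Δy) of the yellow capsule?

(1.4, -1.0)

The yellow capsule started near (4.7, 3.5) and ended near (6.1, 2.5).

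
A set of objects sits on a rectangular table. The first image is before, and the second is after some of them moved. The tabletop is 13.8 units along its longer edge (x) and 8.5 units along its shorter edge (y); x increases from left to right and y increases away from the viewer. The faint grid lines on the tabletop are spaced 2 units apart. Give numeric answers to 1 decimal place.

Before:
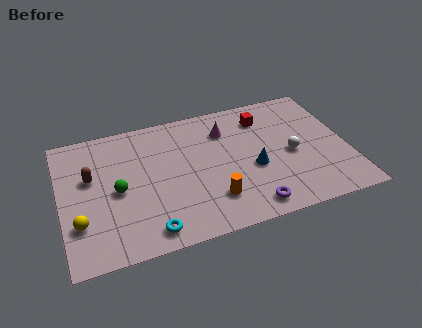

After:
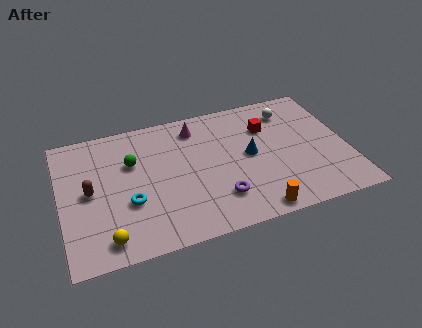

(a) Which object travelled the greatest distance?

the white sphere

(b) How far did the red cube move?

0.7

The red cube was near (10.0, 6.7) before and (10.1, 6.0) after, so it travelled √(0.1² + 0.7²) ≈ 0.7 units.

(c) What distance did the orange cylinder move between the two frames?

2.3

From (7.1, 2.1) to (9.0, 0.8), the orange cylinder covered √(1.9² + 1.3²) ≈ 2.3 units.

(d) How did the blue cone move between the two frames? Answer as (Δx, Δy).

(-0.1, 0.9)

The blue cone started near (9.2, 3.5) and ended near (9.1, 4.4).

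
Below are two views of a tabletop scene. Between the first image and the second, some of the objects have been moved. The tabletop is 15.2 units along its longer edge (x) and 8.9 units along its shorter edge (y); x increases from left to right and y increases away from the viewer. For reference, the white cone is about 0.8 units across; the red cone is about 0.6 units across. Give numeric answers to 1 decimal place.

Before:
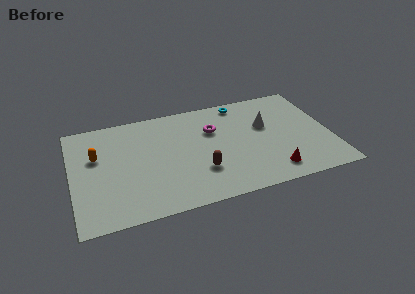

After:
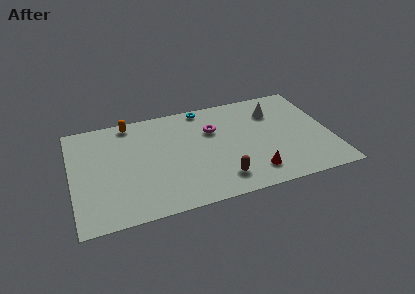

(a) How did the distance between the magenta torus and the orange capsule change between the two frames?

-1.7

They were about 6.9 units apart before and 5.2 after — 1.7 units closer together.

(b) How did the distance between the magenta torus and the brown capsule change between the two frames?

+0.9

The distance was about 3.4 in the first image and 4.3 in the second, so they moved 0.9 units further apart.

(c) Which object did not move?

the magenta torus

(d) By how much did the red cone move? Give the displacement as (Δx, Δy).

(-1.1, 0.2)

From the two frames, the red cone sits at roughly (11.5, 1.5) before and (10.4, 1.7) after.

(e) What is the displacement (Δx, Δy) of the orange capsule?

(2.1, 2.4)

The orange capsule was at about (1.5, 5.6) and moved to about (3.6, 8.0).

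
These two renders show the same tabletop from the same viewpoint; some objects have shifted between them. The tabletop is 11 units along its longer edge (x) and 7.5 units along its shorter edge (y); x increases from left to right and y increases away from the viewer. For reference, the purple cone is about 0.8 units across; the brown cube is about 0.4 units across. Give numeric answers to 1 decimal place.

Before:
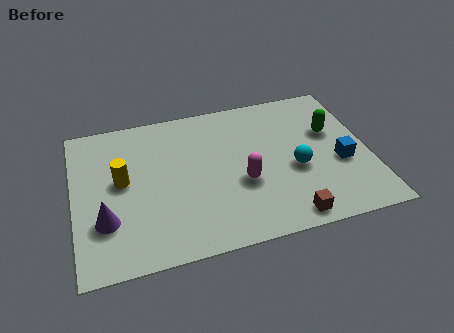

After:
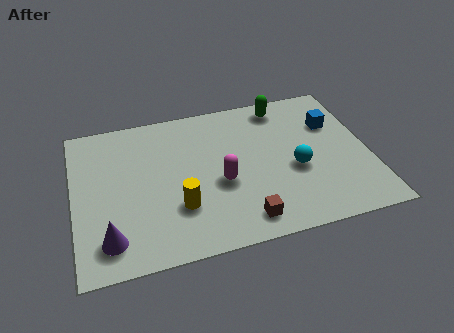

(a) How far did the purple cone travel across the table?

0.9

From (1.1, 2.3) to (1.2, 1.4), the purple cone covered √(0.1² + 0.9²) ≈ 0.9 units.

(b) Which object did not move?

the cyan sphere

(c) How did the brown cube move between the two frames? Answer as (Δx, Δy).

(-1.6, 0.3)

From the two frames, the brown cube sits at roughly (7.7, 0.8) before and (6.1, 1.1) after.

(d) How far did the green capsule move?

2.5

From (9.7, 4.7) to (8.0, 6.5), the green capsule covered √(1.7² + 1.8²) ≈ 2.5 units.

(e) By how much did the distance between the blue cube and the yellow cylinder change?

-1.6

The distance was about 8.2 in the first image and 6.6 in the second, so they moved 1.6 units closer together.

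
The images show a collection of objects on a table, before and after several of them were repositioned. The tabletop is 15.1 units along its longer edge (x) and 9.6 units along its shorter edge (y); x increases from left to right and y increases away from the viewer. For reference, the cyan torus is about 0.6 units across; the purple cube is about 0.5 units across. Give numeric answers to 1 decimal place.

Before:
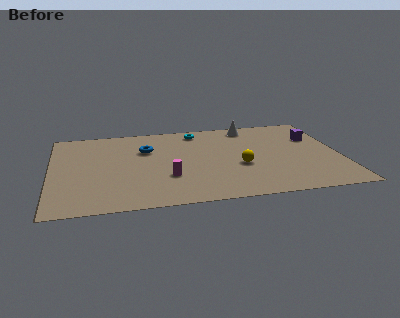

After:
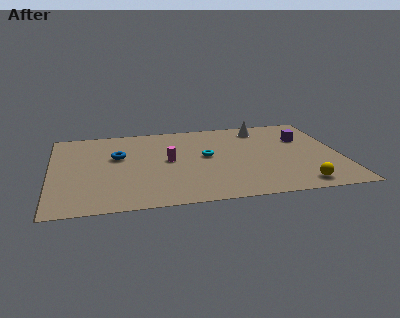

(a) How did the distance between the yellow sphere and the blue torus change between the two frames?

+4.8

They were about 5.5 units apart before and 10.3 after — 4.8 units further apart.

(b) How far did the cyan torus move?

3.1

The cyan torus moved from about (7.8, 8.3) to (8.1, 5.2), a distance of √(0.3² + 3.1²) ≈ 3.1.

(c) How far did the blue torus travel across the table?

1.6

From (5.0, 6.5) to (3.5, 5.9), the blue torus covered √(1.5² + 0.6²) ≈ 1.6 units.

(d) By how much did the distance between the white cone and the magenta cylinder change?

-1.0

The distance was about 7.0 in the first image and 6.0 in the second, so they moved 1.0 units closer together.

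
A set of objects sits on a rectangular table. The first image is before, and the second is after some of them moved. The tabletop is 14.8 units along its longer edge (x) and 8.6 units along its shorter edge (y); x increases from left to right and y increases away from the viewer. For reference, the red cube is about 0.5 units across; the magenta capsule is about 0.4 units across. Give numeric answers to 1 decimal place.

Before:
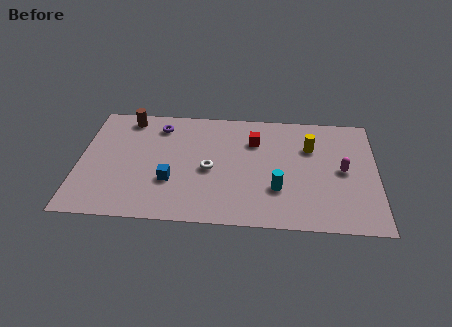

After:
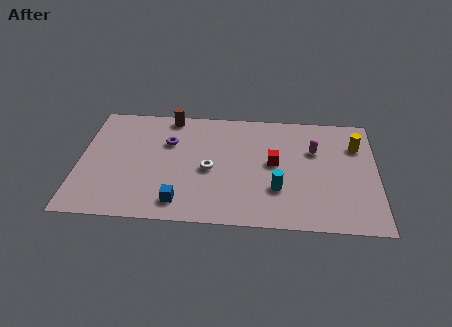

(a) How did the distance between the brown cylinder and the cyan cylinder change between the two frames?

-1.5

Before: roughly 9.0 units apart; after: 7.5. That's 1.5 units closer together.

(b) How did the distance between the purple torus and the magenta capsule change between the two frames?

-2.3

They were about 9.6 units apart before and 7.3 after — 2.3 units closer together.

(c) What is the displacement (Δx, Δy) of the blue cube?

(0.5, -1.5)

The blue cube was at about (4.6, 2.9) and moved to about (5.1, 1.4).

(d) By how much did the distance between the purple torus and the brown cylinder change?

+0.3

The distance was about 1.7 in the first image and 2.0 in the second, so they moved 0.3 units further apart.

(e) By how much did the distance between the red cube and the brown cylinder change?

-0.3

The distance was about 6.5 in the first image and 6.2 in the second, so they moved 0.3 units closer together.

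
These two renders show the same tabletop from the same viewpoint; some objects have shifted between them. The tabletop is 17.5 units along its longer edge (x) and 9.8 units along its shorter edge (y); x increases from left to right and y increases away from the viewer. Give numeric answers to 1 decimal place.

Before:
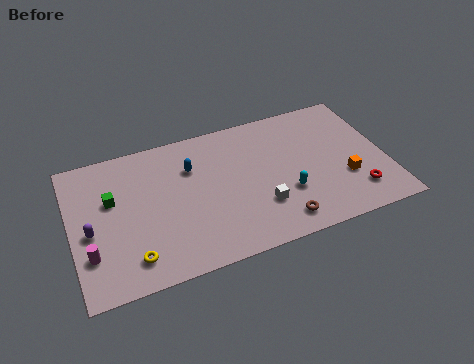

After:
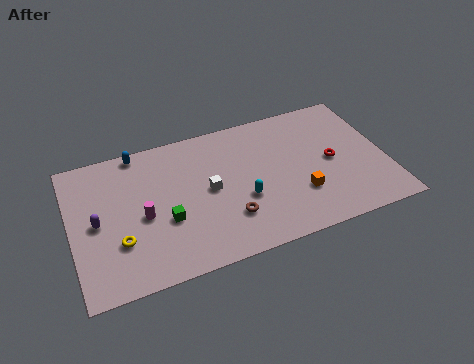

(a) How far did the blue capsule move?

3.5

From (6.8, 6.9) to (4.0, 9.0), the blue capsule covered √(2.8² + 2.1²) ≈ 3.5 units.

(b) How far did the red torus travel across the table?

2.9

The red torus was near (15.6, 2.1) before and (14.5, 4.8) after, so it travelled √(1.1² + 2.7²) ≈ 2.9 units.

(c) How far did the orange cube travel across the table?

2.6

The orange cube moved from about (15.1, 3.3) to (12.5, 3.0), a distance of √(2.6² + 0.3²) ≈ 2.6.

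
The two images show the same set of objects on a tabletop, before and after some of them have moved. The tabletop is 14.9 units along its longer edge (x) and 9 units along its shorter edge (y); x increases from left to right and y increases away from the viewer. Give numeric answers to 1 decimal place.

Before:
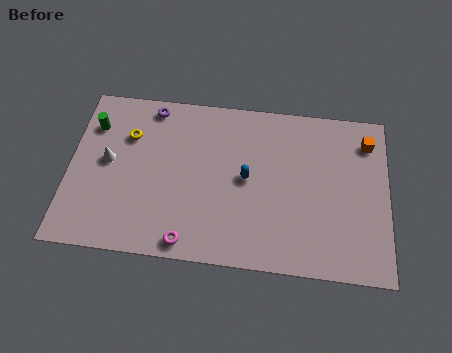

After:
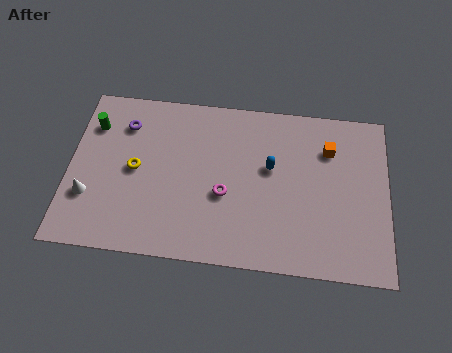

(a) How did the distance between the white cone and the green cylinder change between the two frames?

+1.8

Before: roughly 2.1 units apart; after: 3.9. That's 1.8 units further apart.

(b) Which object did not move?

the green cylinder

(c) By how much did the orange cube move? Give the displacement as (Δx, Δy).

(-1.8, -0.6)

The orange cube started near (13.9, 7.2) and ended near (12.1, 6.6).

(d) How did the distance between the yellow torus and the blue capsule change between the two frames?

+0.5

Before: roughly 5.9 units apart; after: 6.4. That's 0.5 units further apart.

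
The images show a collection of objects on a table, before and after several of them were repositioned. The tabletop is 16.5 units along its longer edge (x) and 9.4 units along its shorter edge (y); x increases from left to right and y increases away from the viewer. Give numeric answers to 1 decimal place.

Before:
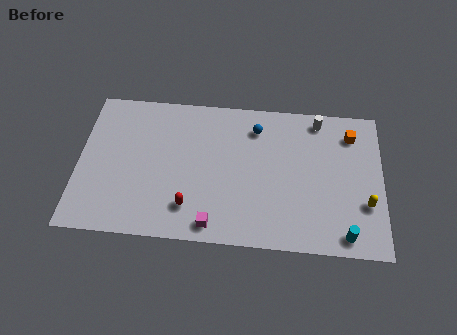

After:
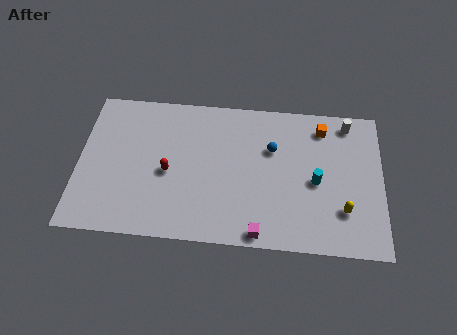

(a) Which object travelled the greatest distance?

the cyan cylinder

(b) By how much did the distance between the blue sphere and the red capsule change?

-0.5

Before: roughly 6.4 units apart; after: 5.9. That's 0.5 units closer together.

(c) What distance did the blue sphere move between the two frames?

1.6

The blue sphere moved from about (9.6, 7.5) to (10.5, 6.2), a distance of √(0.9² + 1.3²) ≈ 1.6.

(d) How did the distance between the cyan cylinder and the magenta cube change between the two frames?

-2.5

The distance was about 7.1 in the first image and 4.6 in the second, so they moved 2.5 units closer together.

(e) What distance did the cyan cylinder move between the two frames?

3.6

The cyan cylinder was near (14.5, 1.1) before and (12.9, 4.3) after, so it travelled √(1.6² + 3.2²) ≈ 3.6 units.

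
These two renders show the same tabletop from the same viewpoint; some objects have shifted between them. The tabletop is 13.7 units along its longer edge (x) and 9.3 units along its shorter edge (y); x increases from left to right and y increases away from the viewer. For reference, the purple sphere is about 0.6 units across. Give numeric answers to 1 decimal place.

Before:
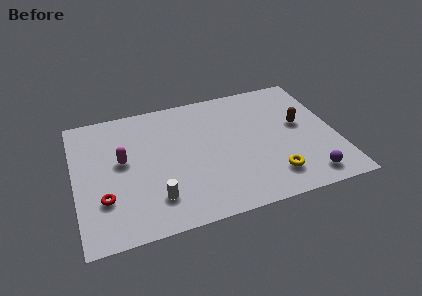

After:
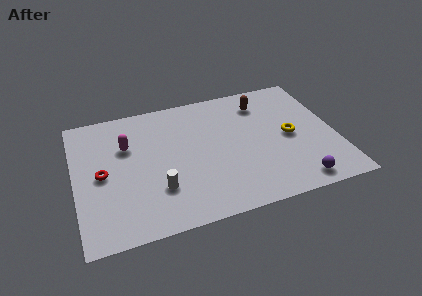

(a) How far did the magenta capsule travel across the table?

1.0

The magenta capsule moved from about (2.5, 5.2) to (2.8, 6.2), a distance of √(0.3² + 1.0²) ≈ 1.0.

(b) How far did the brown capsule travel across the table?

2.8

The brown capsule moved from about (11.9, 5.2) to (10.1, 7.4), a distance of √(1.8² + 2.2²) ≈ 2.8.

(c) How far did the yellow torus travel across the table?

2.9

The yellow torus moved from about (10.1, 1.9) to (11.3, 4.5), a distance of √(1.2² + 2.6²) ≈ 2.9.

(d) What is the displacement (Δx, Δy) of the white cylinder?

(0.2, 0.6)

The white cylinder was at about (4.0, 2.1) and moved to about (4.2, 2.7).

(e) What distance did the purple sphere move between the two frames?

0.6

From (11.9, 1.3) to (11.3, 1.1), the purple sphere covered √(0.6² + 0.2²) ≈ 0.6 units.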